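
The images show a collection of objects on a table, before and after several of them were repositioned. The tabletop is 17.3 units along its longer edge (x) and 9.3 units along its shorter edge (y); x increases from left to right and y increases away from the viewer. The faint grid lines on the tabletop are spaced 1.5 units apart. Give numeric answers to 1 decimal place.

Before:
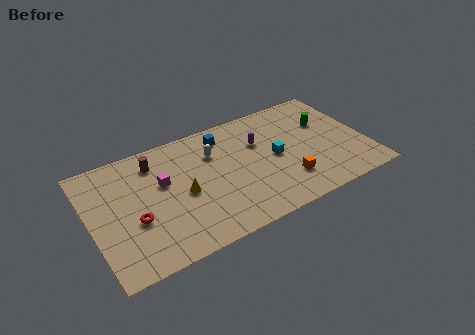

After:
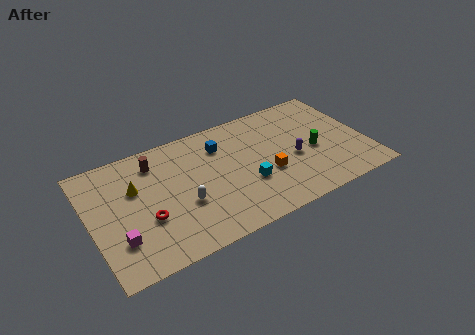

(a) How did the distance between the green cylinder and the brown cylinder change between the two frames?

-0.6

They were about 10.9 units apart before and 10.3 after — 0.6 units closer together.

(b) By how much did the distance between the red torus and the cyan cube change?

-2.8

Before: roughly 9.1 units apart; after: 6.3. That's 2.8 units closer together.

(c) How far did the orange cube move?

1.6

The orange cube was near (12.0, 2.4) before and (10.9, 3.5) after, so it travelled √(1.1² + 1.1²) ≈ 1.6 units.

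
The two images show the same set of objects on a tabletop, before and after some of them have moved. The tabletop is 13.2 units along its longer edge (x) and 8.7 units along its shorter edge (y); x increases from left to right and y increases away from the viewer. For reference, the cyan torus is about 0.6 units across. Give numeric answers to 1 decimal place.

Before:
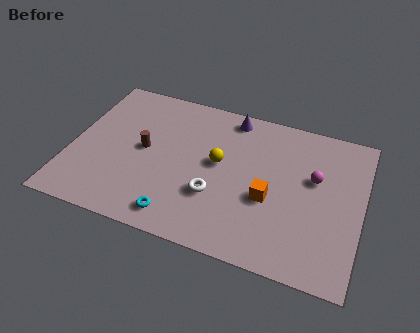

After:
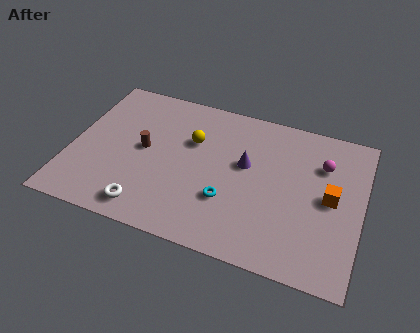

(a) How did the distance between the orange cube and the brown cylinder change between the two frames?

+2.6

The distance was about 5.9 in the first image and 8.5 in the second, so they moved 2.6 units further apart.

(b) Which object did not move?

the brown cylinder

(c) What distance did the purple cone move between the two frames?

2.8

The purple cone was near (7.0, 7.7) before and (7.9, 5.1) after, so it travelled √(0.9² + 2.6²) ≈ 2.8 units.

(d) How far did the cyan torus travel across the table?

2.6

The cyan torus was near (5.2, 1.2) before and (7.3, 2.8) after, so it travelled √(2.1² + 1.6²) ≈ 2.6 units.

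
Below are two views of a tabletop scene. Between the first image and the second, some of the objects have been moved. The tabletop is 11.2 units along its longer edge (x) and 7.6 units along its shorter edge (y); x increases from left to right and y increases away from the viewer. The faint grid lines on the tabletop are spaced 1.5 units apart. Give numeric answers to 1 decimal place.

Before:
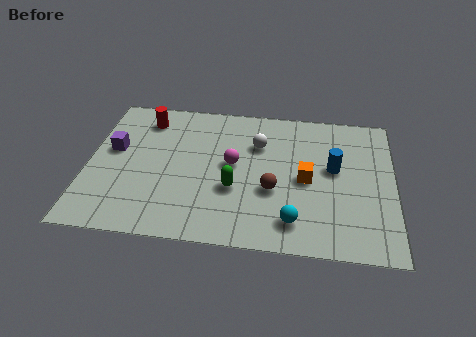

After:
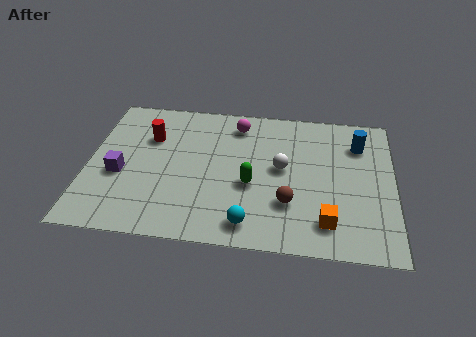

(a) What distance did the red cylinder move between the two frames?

1.0

From (2.0, 6.2) to (2.2, 5.2), the red cylinder covered √(0.2² + 1.0²) ≈ 1.0 units.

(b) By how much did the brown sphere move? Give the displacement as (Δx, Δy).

(0.6, -0.6)

The brown sphere was at about (6.8, 2.9) and moved to about (7.4, 2.3).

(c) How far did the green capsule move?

0.7

From (5.4, 2.8) to (6.0, 3.1), the green capsule covered √(0.6² + 0.3²) ≈ 0.7 units.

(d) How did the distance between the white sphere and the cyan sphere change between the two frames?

-0.9

Before: roughly 4.1 units apart; after: 3.2. That's 0.9 units closer together.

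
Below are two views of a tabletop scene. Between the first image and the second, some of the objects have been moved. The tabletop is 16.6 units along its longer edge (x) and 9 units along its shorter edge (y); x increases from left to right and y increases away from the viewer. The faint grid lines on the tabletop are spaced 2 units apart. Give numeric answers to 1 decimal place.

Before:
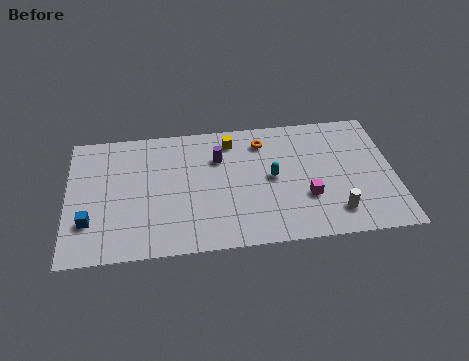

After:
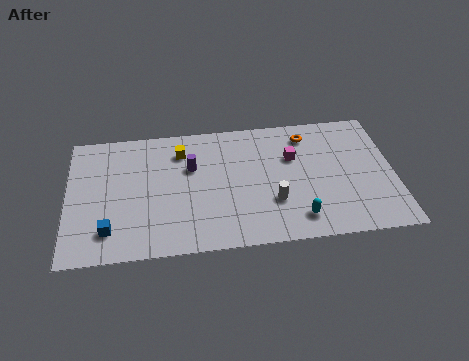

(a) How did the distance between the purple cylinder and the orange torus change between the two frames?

+3.7

Before: roughly 2.5 units apart; after: 6.2. That's 3.7 units further apart.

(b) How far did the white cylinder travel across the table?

3.3

From (13.5, 1.8) to (10.4, 2.9), the white cylinder covered √(3.1² + 1.1²) ≈ 3.3 units.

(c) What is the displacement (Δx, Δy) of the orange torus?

(2.3, 0.2)

The orange torus was at about (10.0, 7.2) and moved to about (12.3, 7.4).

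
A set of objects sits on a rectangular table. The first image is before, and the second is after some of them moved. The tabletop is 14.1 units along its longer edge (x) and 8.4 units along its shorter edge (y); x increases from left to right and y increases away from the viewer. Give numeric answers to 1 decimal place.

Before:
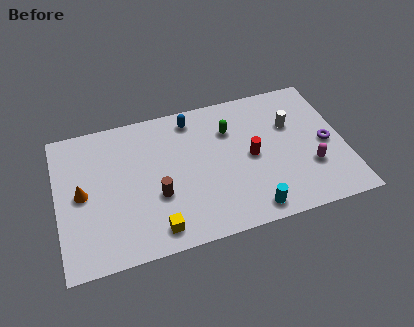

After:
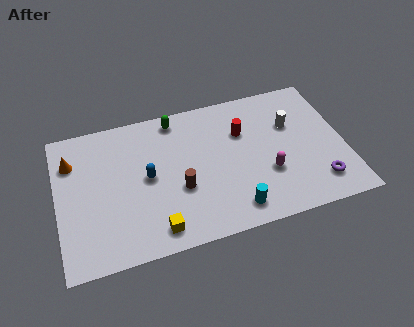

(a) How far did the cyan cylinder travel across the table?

0.9

The cyan cylinder moved from about (9.2, 1.0) to (8.4, 1.3), a distance of √(0.8² + 0.3²) ≈ 0.9.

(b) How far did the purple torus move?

2.3

From (13.2, 3.9) to (12.6, 1.7), the purple torus covered √(0.6² + 2.2²) ≈ 2.3 units.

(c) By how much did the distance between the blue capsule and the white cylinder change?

+2.2

They were about 5.1 units apart before and 7.3 after — 2.2 units further apart.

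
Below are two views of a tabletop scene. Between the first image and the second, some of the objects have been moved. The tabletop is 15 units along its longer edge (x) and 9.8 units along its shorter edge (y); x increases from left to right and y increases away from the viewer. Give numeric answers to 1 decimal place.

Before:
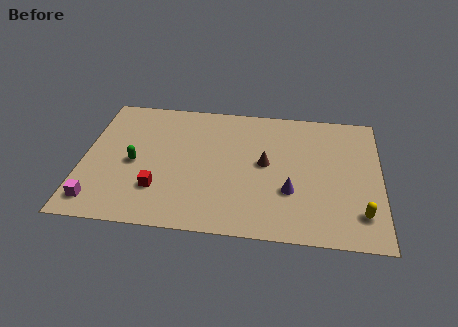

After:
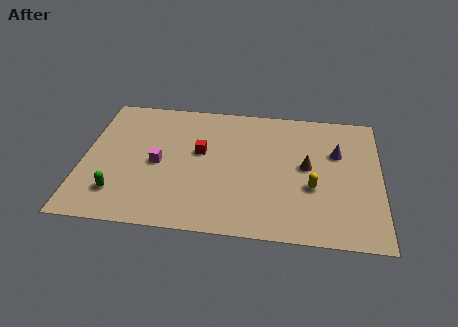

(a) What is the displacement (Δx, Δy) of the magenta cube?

(2.9, 3.1)

The magenta cube started near (0.9, 1.5) and ended near (3.8, 4.6).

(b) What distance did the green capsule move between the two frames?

2.4

The green capsule moved from about (2.6, 4.5) to (1.9, 2.2), a distance of √(0.7² + 2.3²) ≈ 2.4.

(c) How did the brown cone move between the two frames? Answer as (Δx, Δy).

(2.1, 0.0)

The brown cone started near (9.2, 5.2) and ended near (11.3, 5.2).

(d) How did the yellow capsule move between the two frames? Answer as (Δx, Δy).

(-2.4, 1.6)

From the two frames, the yellow capsule sits at roughly (14.0, 2.1) before and (11.6, 3.7) after.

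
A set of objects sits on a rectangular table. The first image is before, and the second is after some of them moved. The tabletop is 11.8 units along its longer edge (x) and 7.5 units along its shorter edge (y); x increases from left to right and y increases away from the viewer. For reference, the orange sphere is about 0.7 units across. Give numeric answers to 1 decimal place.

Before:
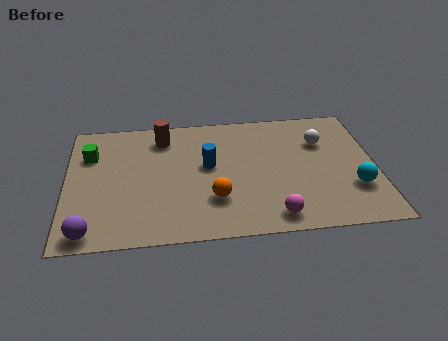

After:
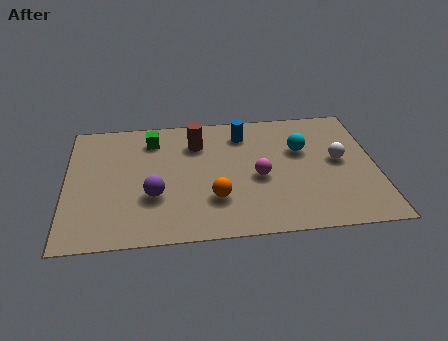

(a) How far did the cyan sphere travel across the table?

3.1

The cyan sphere was near (10.9, 2.3) before and (9.0, 4.8) after, so it travelled √(1.9² + 2.5²) ≈ 3.1 units.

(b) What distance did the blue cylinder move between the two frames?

2.3

From (5.4, 4.2) to (6.8, 6.0), the blue cylinder covered √(1.4² + 1.8²) ≈ 2.3 units.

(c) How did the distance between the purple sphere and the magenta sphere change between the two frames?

-2.8

The distance was about 6.9 in the first image and 4.1 in the second, so they moved 2.8 units closer together.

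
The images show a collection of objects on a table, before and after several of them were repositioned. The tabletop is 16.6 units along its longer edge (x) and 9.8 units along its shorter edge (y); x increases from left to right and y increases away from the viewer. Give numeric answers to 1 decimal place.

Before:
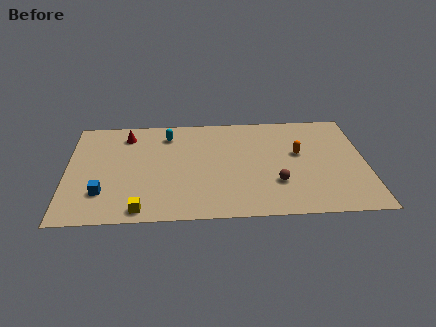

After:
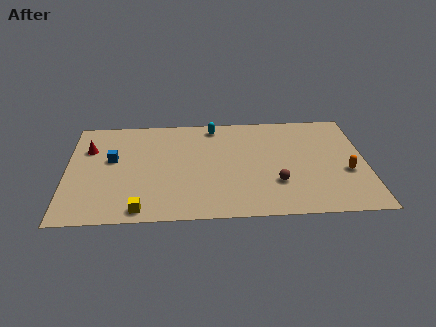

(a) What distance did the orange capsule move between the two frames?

3.2

The orange capsule moved from about (12.9, 5.7) to (15.5, 3.8), a distance of √(2.6² + 1.9²) ≈ 3.2.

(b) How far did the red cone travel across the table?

2.4

The red cone was near (3.3, 8.0) before and (1.2, 6.8) after, so it travelled √(2.1² + 1.2²) ≈ 2.4 units.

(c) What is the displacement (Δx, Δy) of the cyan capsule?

(2.6, 0.7)

From the two frames, the cyan capsule sits at roughly (5.6, 7.9) before and (8.2, 8.6) after.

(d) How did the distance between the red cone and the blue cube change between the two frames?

-3.9

Before: roughly 5.6 units apart; after: 1.7. That's 3.9 units closer together.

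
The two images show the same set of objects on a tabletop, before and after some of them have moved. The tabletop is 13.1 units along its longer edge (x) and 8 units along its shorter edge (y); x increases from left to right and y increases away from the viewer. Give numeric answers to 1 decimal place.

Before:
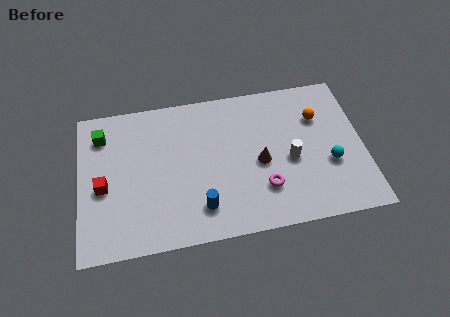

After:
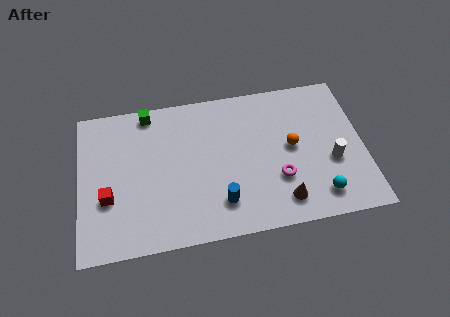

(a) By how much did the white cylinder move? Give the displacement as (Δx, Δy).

(1.9, -0.4)

The white cylinder was at about (9.7, 3.5) and moved to about (11.6, 3.1).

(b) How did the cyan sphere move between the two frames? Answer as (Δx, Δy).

(-0.6, -1.6)

The cyan sphere started near (11.5, 3.0) and ended near (10.9, 1.4).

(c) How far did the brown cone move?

2.4

From (8.3, 3.6) to (9.2, 1.4), the brown cone covered √(0.9² + 2.2²) ≈ 2.4 units.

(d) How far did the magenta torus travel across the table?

0.8

From (8.4, 2.2) to (9.1, 2.6), the magenta torus covered √(0.7² + 0.4²) ≈ 0.8 units.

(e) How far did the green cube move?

2.4

The green cube moved from about (1.1, 6.3) to (3.3, 7.2), a distance of √(2.2² + 0.9²) ≈ 2.4.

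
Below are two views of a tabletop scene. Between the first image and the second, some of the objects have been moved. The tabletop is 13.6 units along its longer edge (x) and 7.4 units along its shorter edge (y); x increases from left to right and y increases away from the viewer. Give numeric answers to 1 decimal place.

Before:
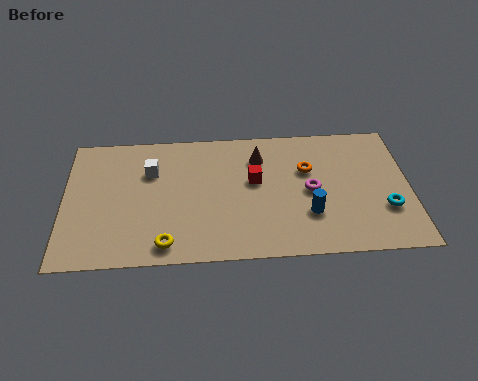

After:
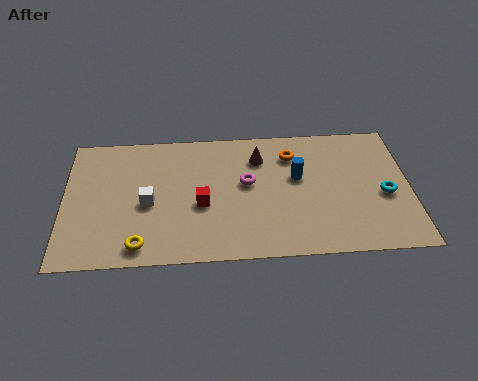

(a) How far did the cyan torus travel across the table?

0.8

From (12.6, 2.4) to (12.6, 3.2), the cyan torus covered √(0.0² + 0.8²) ≈ 0.8 units.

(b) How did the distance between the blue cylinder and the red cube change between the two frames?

+1.1

Before: roughly 2.9 units apart; after: 4.0. That's 1.1 units further apart.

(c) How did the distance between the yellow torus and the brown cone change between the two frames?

+0.7

Before: roughly 5.9 units apart; after: 6.6. That's 0.7 units further apart.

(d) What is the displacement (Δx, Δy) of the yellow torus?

(-1.0, 0.0)

From the two frames, the yellow torus sits at roughly (4.0, 1.0) before and (3.0, 1.0) after.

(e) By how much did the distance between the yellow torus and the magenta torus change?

-1.0

The distance was about 6.3 in the first image and 5.3 in the second, so they moved 1.0 units closer together.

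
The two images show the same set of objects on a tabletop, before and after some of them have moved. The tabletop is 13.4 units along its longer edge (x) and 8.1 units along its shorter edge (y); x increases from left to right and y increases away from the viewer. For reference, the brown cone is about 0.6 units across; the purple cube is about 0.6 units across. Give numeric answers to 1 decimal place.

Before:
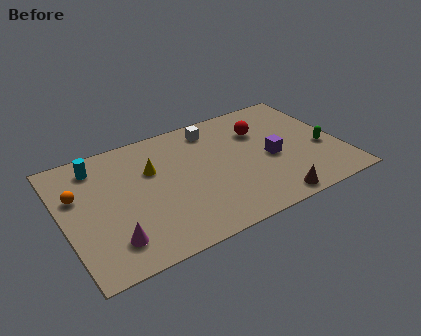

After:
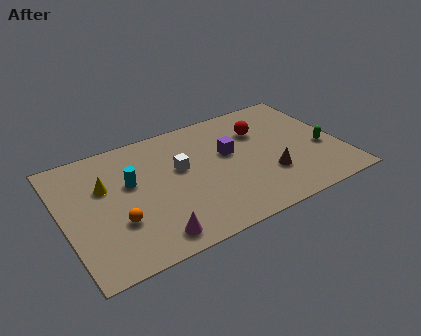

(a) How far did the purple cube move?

2.2

The purple cube was near (10.0, 3.6) before and (8.1, 4.8) after, so it travelled √(1.9² + 1.2²) ≈ 2.2 units.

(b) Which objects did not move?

the red sphere and the green capsule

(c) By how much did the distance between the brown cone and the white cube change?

-1.7

Before: roughly 6.3 units apart; after: 4.6. That's 1.7 units closer together.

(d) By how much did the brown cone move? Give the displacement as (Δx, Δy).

(0.2, 1.7)

From the two frames, the brown cone sits at roughly (9.5, 0.8) before and (9.7, 2.5) after.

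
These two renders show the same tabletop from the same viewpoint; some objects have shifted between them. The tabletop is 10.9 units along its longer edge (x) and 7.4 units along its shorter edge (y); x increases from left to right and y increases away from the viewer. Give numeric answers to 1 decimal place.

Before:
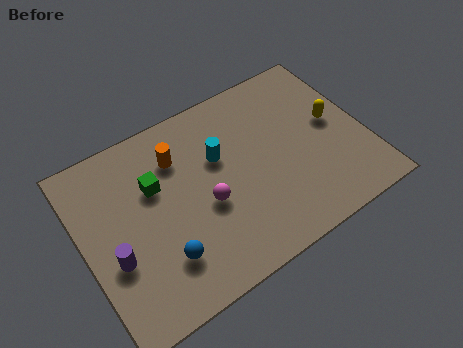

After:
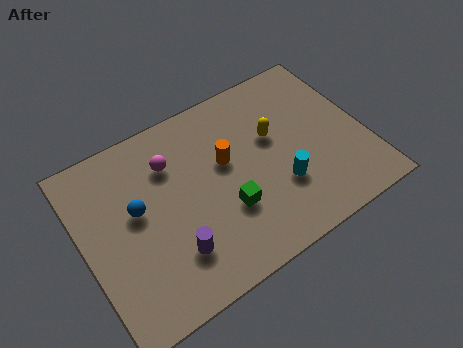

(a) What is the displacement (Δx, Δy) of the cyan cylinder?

(2.0, -2.3)

The cyan cylinder started near (5.4, 4.7) and ended near (7.4, 2.4).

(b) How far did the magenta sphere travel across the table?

2.5

From (4.6, 3.1) to (3.6, 5.4), the magenta sphere covered √(1.0² + 2.3²) ≈ 2.5 units.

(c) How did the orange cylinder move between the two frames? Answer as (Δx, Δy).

(1.7, -1.1)

The orange cylinder was at about (3.9, 5.5) and moved to about (5.6, 4.4).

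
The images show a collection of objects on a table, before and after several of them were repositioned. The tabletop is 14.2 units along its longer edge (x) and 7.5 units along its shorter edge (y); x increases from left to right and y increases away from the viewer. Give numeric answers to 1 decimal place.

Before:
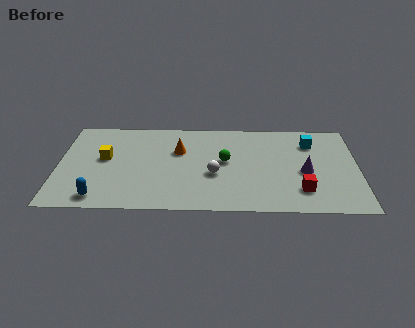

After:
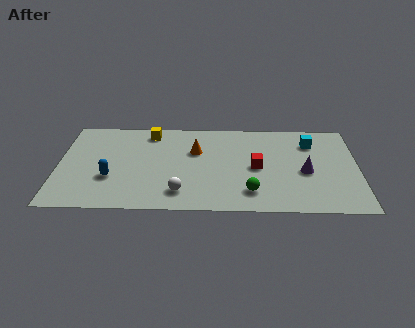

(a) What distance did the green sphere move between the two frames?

2.8

From (7.9, 4.1) to (9.1, 1.6), the green sphere covered √(1.2² + 2.5²) ≈ 2.8 units.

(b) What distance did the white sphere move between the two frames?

2.2

The white sphere moved from about (7.4, 3.0) to (5.8, 1.5), a distance of √(1.6² + 1.5²) ≈ 2.2.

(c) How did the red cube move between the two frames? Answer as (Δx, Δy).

(-2.1, 1.8)

The red cube was at about (11.5, 1.8) and moved to about (9.4, 3.6).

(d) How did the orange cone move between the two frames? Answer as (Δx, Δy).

(0.8, 0.0)

The orange cone started near (5.7, 4.9) and ended near (6.5, 4.9).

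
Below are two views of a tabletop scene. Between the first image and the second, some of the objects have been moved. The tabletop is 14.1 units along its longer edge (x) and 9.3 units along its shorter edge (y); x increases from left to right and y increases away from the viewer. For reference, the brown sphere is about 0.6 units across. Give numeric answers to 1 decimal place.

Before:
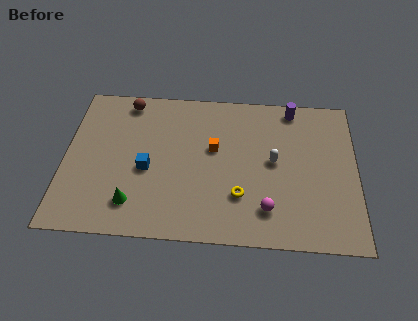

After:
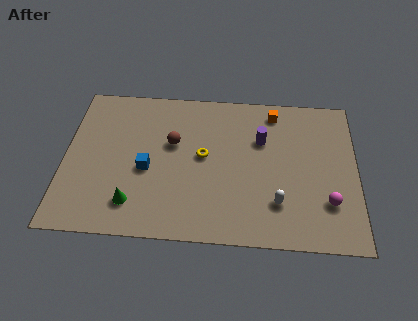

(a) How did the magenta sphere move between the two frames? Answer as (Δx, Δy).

(2.9, 0.6)

From the two frames, the magenta sphere sits at roughly (9.8, 2.0) before and (12.7, 2.6) after.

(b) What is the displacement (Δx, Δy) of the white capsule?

(0.2, -2.5)

From the two frames, the white capsule sits at roughly (10.1, 4.9) before and (10.3, 2.4) after.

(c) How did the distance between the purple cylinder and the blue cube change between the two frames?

-2.3

They were about 8.2 units apart before and 5.9 after — 2.3 units closer together.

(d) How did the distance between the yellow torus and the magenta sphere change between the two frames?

+5.0

They were about 1.5 units apart before and 6.5 after — 5.0 units further apart.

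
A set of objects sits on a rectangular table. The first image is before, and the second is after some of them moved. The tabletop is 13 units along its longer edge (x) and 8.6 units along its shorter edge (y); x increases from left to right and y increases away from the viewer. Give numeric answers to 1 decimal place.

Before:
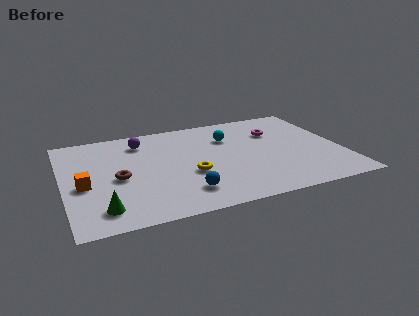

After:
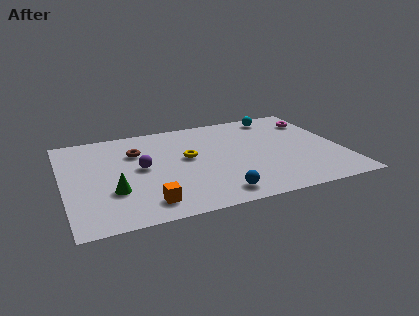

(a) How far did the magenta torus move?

2.1

From (10.1, 6.0) to (12.1, 6.6), the magenta torus covered √(2.0² + 0.6²) ≈ 2.1 units.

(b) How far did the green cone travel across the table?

1.4

The green cone moved from about (1.6, 1.5) to (2.2, 2.8), a distance of √(0.6² + 1.3²) ≈ 1.4.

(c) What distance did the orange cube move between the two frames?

3.5

The orange cube was near (0.9, 3.7) before and (3.6, 1.4) after, so it travelled √(2.7² + 2.3²) ≈ 3.5 units.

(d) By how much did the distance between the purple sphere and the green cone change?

-3.6

Before: roughly 5.8 units apart; after: 2.2. That's 3.6 units closer together.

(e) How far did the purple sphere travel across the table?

2.4

The purple sphere moved from about (3.8, 6.9) to (3.6, 4.5), a distance of √(0.2² + 2.4²) ≈ 2.4.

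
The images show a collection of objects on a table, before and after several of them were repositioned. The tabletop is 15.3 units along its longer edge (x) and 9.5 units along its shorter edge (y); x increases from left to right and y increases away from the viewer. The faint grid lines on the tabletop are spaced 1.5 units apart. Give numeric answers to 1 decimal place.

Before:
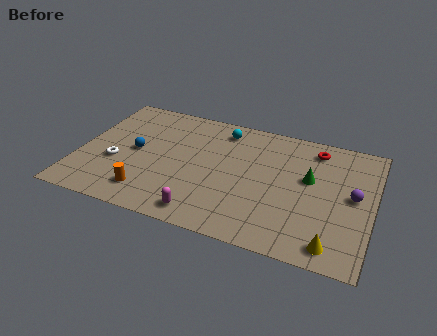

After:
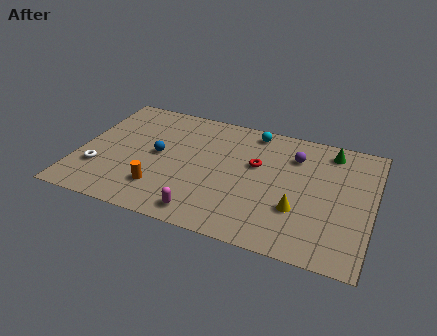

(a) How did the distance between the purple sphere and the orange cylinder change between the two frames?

-2.7

They were about 10.9 units apart before and 8.2 after — 2.7 units closer together.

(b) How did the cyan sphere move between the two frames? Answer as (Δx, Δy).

(1.6, 0.4)

The cyan sphere was at about (7.2, 8.0) and moved to about (8.8, 8.4).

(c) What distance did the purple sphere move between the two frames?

3.8

From (14.3, 5.0) to (11.1, 7.1), the purple sphere covered √(3.2² + 2.1²) ≈ 3.8 units.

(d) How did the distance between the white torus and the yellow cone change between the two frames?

-1.3

Before: roughly 11.7 units apart; after: 10.4. That's 1.3 units closer together.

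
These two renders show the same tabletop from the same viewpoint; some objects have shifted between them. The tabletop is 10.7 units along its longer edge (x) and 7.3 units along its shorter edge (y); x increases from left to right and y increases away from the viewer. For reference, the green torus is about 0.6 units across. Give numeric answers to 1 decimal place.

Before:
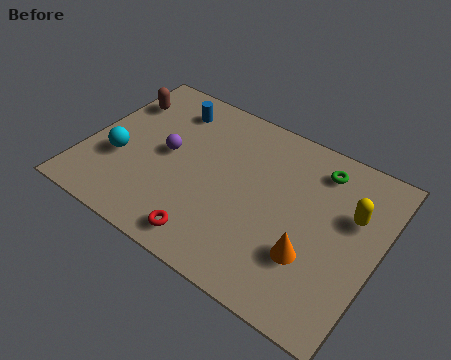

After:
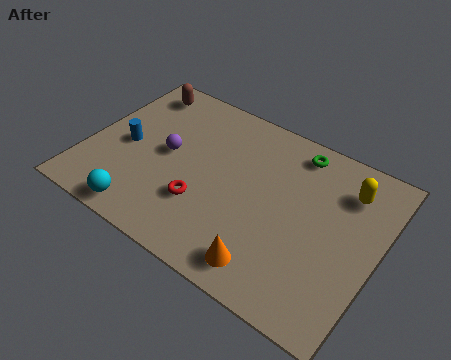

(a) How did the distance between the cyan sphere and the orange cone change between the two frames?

-2.6

Before: roughly 7.2 units apart; after: 4.6. That's 2.6 units closer together.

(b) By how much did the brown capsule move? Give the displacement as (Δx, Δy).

(0.5, 0.8)

The brown capsule started near (0.8, 5.4) and ended near (1.3, 6.2).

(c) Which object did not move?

the purple sphere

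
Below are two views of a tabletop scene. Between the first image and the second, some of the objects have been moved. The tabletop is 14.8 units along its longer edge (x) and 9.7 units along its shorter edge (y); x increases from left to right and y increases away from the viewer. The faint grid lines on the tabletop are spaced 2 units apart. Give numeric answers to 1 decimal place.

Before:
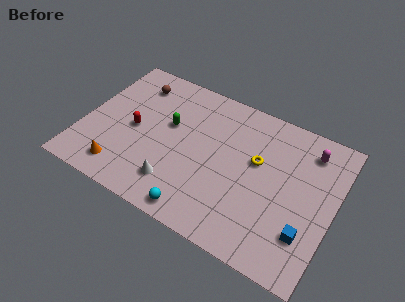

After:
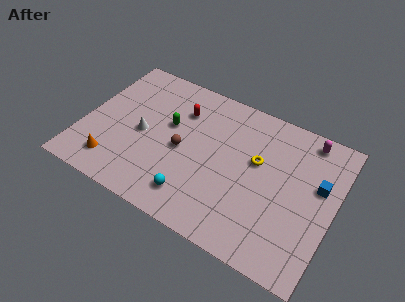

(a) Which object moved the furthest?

the brown sphere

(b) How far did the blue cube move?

3.3

The blue cube was near (13.5, 2.6) before and (13.8, 5.9) after, so it travelled √(0.3² + 3.3²) ≈ 3.3 units.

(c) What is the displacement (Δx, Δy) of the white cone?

(-2.4, 2.4)

The white cone was at about (5.9, 2.1) and moved to about (3.5, 4.5).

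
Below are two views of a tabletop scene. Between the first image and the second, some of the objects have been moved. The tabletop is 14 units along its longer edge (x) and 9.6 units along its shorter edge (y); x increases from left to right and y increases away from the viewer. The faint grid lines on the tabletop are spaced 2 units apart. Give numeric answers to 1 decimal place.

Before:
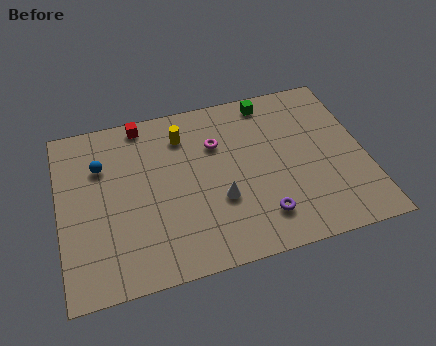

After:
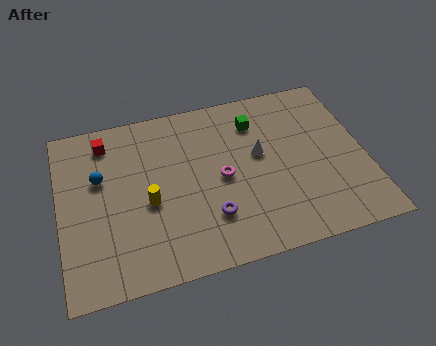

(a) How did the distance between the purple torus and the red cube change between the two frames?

-1.4

They were about 8.4 units apart before and 7.0 after — 1.4 units closer together.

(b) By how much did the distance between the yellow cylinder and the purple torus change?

-3.3

They were about 6.4 units apart before and 3.1 after — 3.3 units closer together.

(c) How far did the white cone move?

2.9

From (7.2, 3.4) to (9.2, 5.5), the white cone covered √(2.0² + 2.1²) ≈ 2.9 units.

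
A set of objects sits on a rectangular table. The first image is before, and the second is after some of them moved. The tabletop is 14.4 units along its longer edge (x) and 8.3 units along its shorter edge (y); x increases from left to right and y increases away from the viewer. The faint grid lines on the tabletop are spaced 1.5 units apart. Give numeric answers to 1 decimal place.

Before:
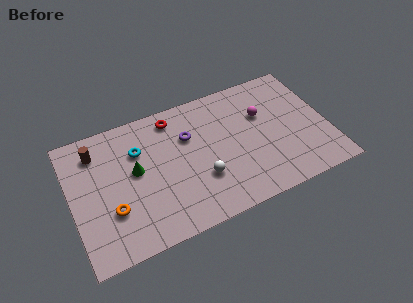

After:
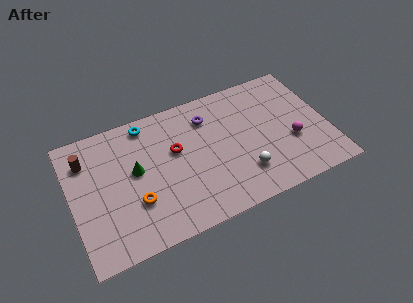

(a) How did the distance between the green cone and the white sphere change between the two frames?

+2.3

Before: roughly 4.0 units apart; after: 6.3. That's 2.3 units further apart.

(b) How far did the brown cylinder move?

0.7

From (1.6, 6.6) to (1.0, 6.3), the brown cylinder covered √(0.6² + 0.3²) ≈ 0.7 units.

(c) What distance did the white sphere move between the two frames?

2.4

From (7.1, 2.7) to (9.4, 2.1), the white sphere covered √(2.3² + 0.6²) ≈ 2.4 units.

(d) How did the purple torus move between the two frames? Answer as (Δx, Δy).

(1.2, 0.8)

The purple torus started near (6.7, 5.6) and ended near (7.9, 6.4).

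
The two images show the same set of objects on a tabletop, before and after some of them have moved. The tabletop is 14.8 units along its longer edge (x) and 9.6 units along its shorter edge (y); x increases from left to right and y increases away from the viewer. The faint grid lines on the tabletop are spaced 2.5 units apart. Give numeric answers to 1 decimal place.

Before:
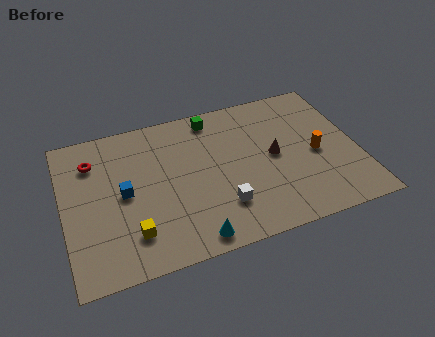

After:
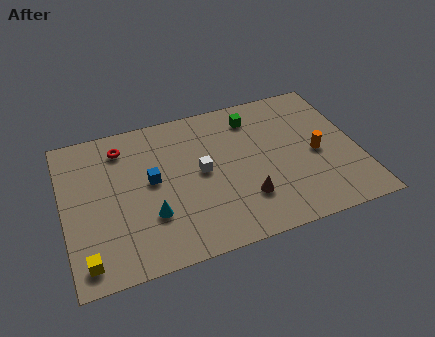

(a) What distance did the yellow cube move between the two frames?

2.5

The yellow cube was near (3.2, 2.2) before and (0.9, 1.3) after, so it travelled √(2.3² + 0.9²) ≈ 2.5 units.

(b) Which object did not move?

the orange cylinder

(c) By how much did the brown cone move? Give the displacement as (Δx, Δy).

(-1.7, -2.3)

From the two frames, the brown cone sits at roughly (10.6, 4.9) before and (8.9, 2.6) after.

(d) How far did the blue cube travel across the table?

1.5

The blue cube was near (3.0, 4.8) before and (4.4, 5.2) after, so it travelled √(1.4² + 0.4²) ≈ 1.5 units.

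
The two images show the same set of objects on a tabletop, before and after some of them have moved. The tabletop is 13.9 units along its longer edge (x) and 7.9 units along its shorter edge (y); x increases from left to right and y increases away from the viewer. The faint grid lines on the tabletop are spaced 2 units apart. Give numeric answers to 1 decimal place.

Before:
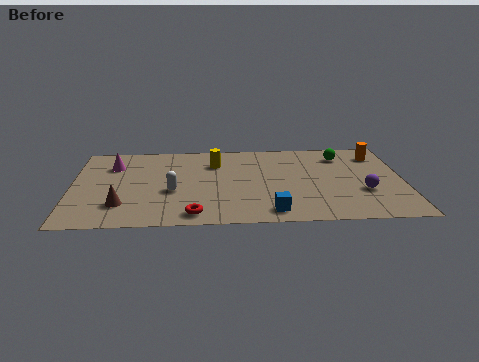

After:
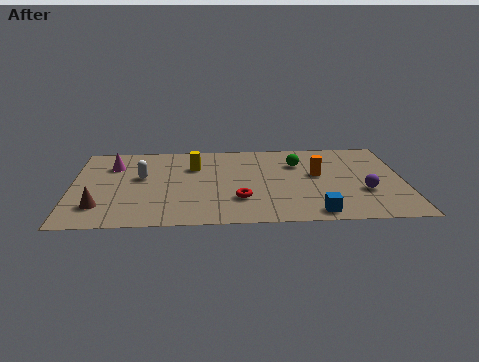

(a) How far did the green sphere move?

2.0

The green sphere moved from about (11.4, 6.3) to (9.5, 5.6), a distance of √(1.9² + 0.7²) ≈ 2.0.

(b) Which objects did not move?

the magenta cone and the purple sphere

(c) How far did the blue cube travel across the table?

1.8

The blue cube moved from about (8.3, 1.1) to (10.1, 0.9), a distance of √(1.8² + 0.2²) ≈ 1.8.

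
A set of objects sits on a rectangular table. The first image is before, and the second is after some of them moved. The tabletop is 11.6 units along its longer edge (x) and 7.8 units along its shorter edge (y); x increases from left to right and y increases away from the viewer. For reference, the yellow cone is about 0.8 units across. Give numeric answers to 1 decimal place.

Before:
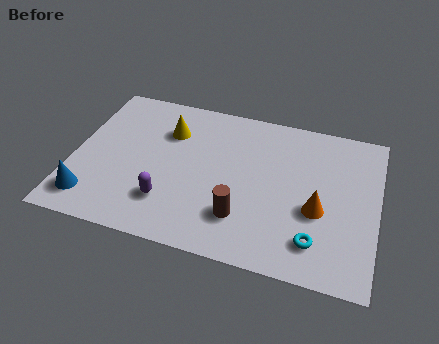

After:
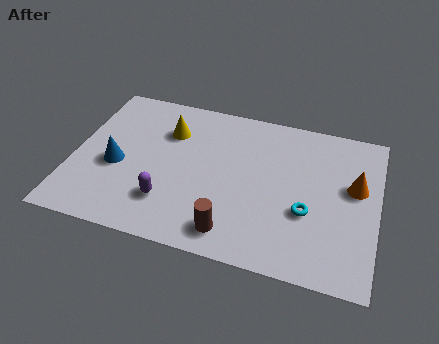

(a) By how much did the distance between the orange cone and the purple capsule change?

+1.7

The distance was about 5.7 in the first image and 7.4 in the second, so they moved 1.7 units further apart.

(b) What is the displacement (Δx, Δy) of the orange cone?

(1.3, 1.5)

The orange cone started near (9.4, 3.1) and ended near (10.7, 4.6).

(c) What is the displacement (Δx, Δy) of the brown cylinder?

(-0.3, -0.8)

The brown cylinder was at about (6.6, 2.0) and moved to about (6.3, 1.2).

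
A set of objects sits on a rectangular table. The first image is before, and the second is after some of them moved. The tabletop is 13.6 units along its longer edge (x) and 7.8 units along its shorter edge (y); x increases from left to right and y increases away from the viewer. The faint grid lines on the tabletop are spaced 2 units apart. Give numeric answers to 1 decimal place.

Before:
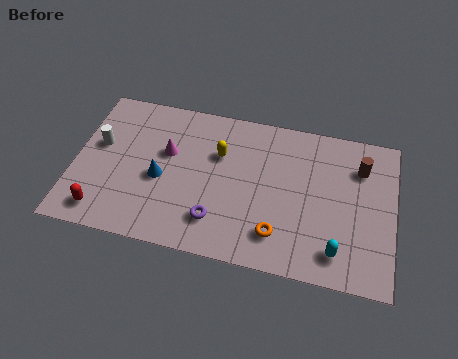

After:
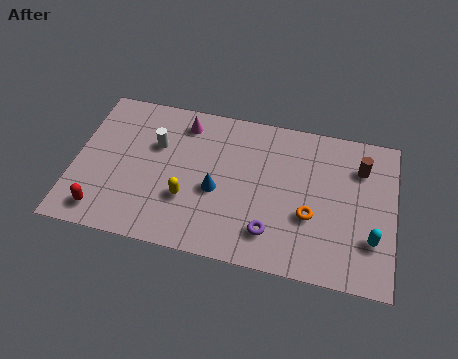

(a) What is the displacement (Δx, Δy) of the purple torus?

(2.3, -0.1)

From the two frames, the purple torus sits at roughly (6.2, 1.8) before and (8.5, 1.7) after.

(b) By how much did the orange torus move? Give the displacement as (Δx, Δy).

(1.3, 1.2)

From the two frames, the orange torus sits at roughly (8.8, 1.7) before and (10.1, 2.9) after.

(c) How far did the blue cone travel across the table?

2.4

From (3.7, 3.4) to (6.1, 3.3), the blue cone covered √(2.4² + 0.1²) ≈ 2.4 units.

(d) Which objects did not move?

the brown cylinder and the red capsule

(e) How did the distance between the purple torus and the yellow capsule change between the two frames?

+0.3

They were about 3.4 units apart before and 3.7 after — 0.3 units further apart.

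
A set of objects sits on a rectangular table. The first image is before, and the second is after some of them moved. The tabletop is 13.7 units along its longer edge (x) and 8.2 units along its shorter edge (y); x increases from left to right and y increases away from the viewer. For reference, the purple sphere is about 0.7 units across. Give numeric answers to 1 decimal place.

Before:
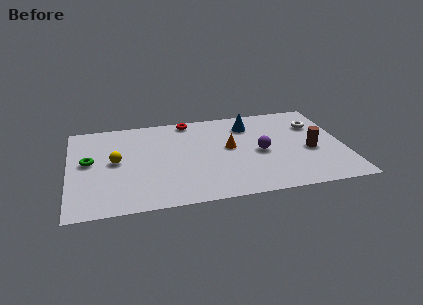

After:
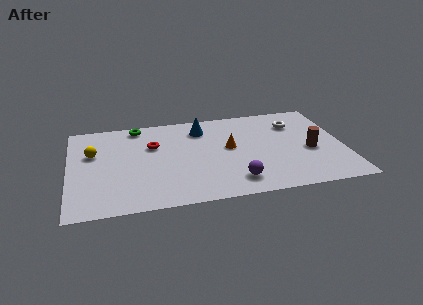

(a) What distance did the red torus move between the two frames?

2.8

From (6.1, 7.4) to (4.2, 5.4), the red torus covered √(1.9² + 2.0²) ≈ 2.8 units.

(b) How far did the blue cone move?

2.4

The blue cone was near (9.1, 6.4) before and (6.7, 6.5) after, so it travelled √(2.4² + 0.1²) ≈ 2.4 units.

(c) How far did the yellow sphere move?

1.4

From (2.3, 4.3) to (1.2, 5.2), the yellow sphere covered √(1.1² + 0.9²) ≈ 1.4 units.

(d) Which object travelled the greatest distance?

the green torus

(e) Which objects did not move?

the brown cylinder and the orange cone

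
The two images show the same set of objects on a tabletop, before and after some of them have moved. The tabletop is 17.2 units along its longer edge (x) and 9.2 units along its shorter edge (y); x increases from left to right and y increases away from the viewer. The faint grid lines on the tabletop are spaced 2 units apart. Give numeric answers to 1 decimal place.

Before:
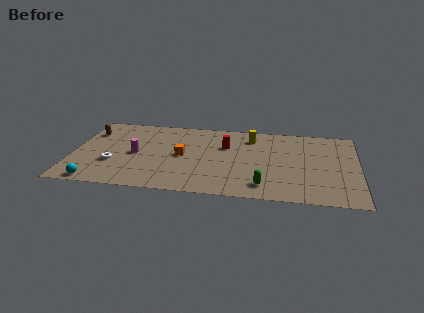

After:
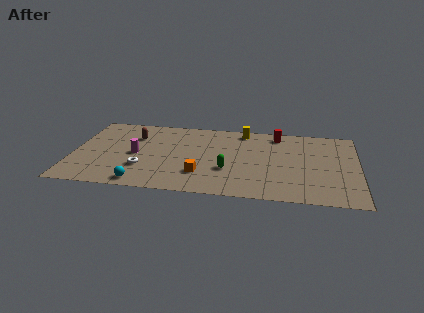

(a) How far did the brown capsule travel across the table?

2.7

From (0.9, 6.8) to (3.6, 6.6), the brown capsule covered √(2.7² + 0.2²) ≈ 2.7 units.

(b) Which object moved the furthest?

the red cylinder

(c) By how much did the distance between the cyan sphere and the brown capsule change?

-0.4

Before: roughly 6.0 units apart; after: 5.6. That's 0.4 units closer together.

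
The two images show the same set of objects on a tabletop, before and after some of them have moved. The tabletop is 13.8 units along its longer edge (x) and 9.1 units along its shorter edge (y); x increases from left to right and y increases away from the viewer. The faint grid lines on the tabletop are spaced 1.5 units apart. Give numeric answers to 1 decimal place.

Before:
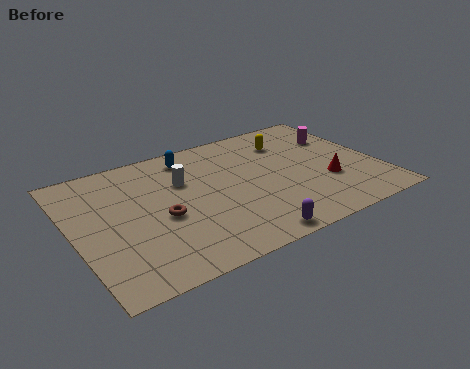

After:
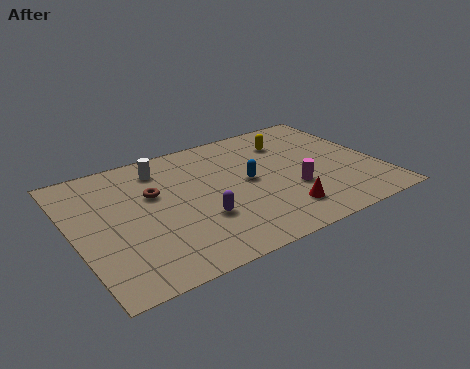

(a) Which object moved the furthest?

the magenta cylinder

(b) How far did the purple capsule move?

2.8

From (7.2, 0.8) to (5.4, 3.0), the purple capsule covered √(1.8² + 2.2²) ≈ 2.8 units.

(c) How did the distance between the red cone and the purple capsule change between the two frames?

-1.0

They were about 4.7 units apart before and 3.7 after — 1.0 units closer together.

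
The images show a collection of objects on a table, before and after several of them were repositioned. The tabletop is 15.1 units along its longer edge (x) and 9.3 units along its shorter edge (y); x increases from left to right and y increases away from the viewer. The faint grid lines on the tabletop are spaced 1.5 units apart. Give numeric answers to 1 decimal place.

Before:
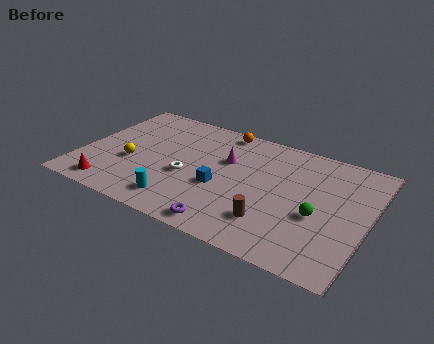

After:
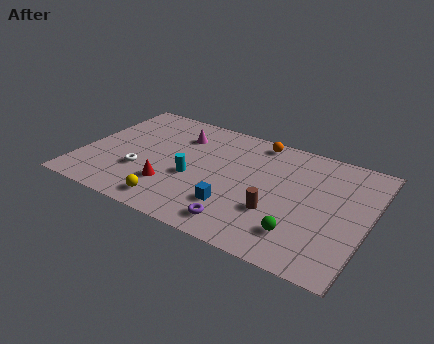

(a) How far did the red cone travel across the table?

3.3

The red cone was near (2.0, 1.2) before and (5.0, 2.6) after, so it travelled √(3.0² + 1.4²) ≈ 3.3 units.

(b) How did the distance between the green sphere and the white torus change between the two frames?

+1.8

Before: roughly 6.9 units apart; after: 8.7. That's 1.8 units further apart.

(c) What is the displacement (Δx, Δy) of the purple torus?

(0.6, 0.4)

From the two frames, the purple torus sits at roughly (8.3, 1.0) before and (8.9, 1.4) after.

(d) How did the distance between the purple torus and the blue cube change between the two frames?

-1.6

The distance was about 2.8 in the first image and 1.2 in the second, so they moved 1.6 units closer together.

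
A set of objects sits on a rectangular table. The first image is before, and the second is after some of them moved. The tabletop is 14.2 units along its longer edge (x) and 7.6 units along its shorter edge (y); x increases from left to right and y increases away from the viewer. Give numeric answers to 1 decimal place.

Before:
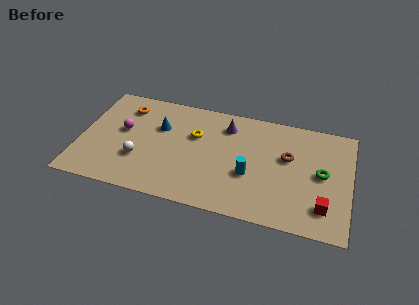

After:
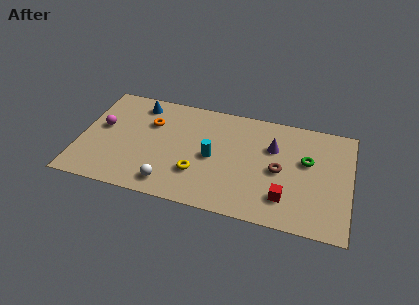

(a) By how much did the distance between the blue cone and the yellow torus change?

+3.4

The distance was about 1.9 in the first image and 5.3 in the second, so they moved 3.4 units further apart.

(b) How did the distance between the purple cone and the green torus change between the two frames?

-3.6

They were about 5.5 units apart before and 1.9 after — 3.6 units closer together.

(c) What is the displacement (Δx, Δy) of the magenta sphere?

(-1.1, 0.0)

The magenta sphere was at about (2.2, 4.3) and moved to about (1.1, 4.3).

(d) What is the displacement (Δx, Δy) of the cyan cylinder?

(-2.0, 0.7)

From the two frames, the cyan cylinder sits at roughly (9.0, 2.9) before and (7.0, 3.6) after.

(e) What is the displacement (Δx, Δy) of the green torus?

(-0.8, 0.7)

The green torus started near (12.7, 3.9) and ended near (11.9, 4.6).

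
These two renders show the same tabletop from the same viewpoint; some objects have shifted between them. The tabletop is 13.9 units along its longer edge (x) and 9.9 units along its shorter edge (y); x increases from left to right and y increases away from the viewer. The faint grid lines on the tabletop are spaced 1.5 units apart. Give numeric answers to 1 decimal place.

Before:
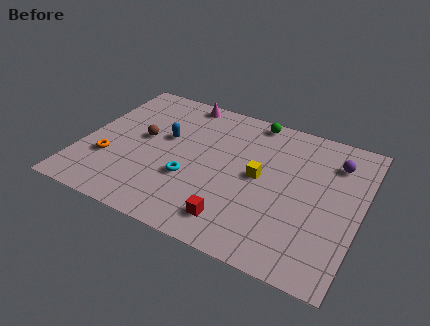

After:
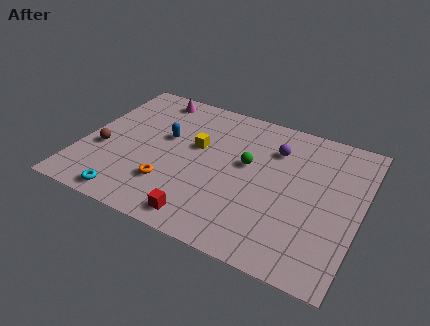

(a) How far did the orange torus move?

3.2

From (1.5, 3.2) to (4.7, 2.7), the orange torus covered √(3.2² + 0.5²) ≈ 3.2 units.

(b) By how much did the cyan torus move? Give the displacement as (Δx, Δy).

(-2.7, -2.5)

From the two frames, the cyan torus sits at roughly (5.6, 3.5) before and (2.9, 1.0) after.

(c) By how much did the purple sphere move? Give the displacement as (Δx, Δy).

(-3.0, -0.3)

From the two frames, the purple sphere sits at roughly (12.4, 7.6) before and (9.4, 7.3) after.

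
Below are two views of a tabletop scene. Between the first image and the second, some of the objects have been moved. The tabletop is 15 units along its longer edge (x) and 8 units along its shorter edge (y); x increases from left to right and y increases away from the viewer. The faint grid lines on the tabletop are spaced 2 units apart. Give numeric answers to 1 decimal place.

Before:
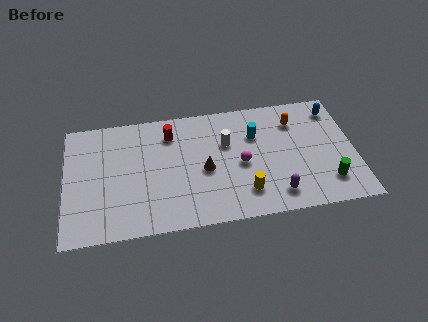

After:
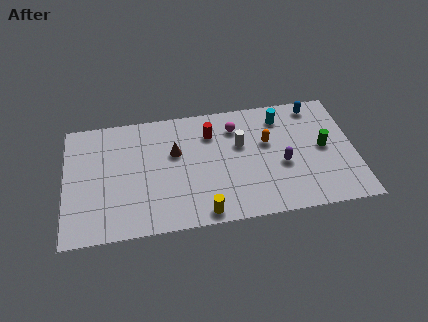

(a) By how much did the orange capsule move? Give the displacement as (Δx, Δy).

(-1.5, -1.2)

From the two frames, the orange capsule sits at roughly (12.0, 6.1) before and (10.5, 4.9) after.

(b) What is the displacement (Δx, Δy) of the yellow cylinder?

(-2.2, -1.0)

From the two frames, the yellow cylinder sits at roughly (9.2, 1.8) before and (7.0, 0.8) after.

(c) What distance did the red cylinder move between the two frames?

2.1

The red cylinder was near (5.5, 6.3) before and (7.6, 6.0) after, so it travelled √(2.1² + 0.3²) ≈ 2.1 units.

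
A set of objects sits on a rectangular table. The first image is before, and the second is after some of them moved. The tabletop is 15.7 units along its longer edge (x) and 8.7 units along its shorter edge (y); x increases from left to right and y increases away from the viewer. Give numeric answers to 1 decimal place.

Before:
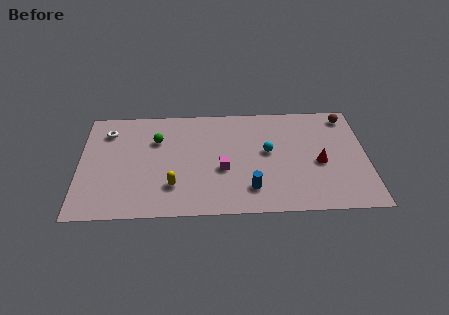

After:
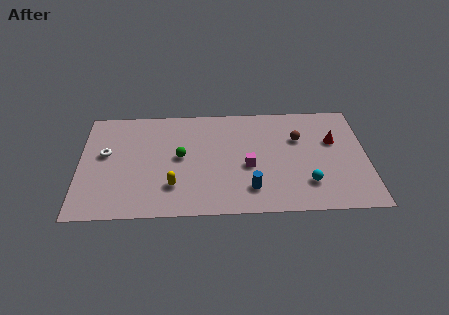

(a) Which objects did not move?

the yellow capsule and the blue cylinder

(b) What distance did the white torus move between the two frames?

1.8

The white torus was near (1.5, 6.8) before and (1.4, 5.0) after, so it travelled √(0.1² + 1.8²) ≈ 1.8 units.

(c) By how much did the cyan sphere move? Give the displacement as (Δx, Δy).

(2.1, -2.6)

From the two frames, the cyan sphere sits at roughly (10.3, 4.8) before and (12.4, 2.2) after.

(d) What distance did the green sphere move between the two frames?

1.9

The green sphere moved from about (4.2, 6.0) to (5.5, 4.6), a distance of √(1.3² + 1.4²) ≈ 1.9.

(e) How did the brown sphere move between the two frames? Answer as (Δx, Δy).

(-2.7, -1.7)

The brown sphere started near (14.7, 7.5) and ended near (12.0, 5.8).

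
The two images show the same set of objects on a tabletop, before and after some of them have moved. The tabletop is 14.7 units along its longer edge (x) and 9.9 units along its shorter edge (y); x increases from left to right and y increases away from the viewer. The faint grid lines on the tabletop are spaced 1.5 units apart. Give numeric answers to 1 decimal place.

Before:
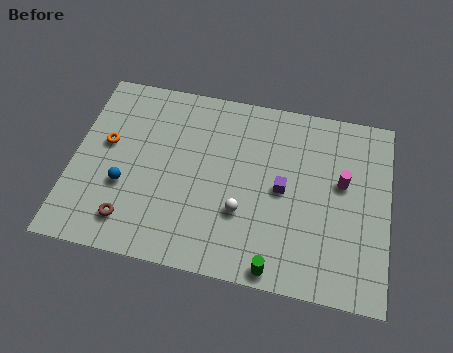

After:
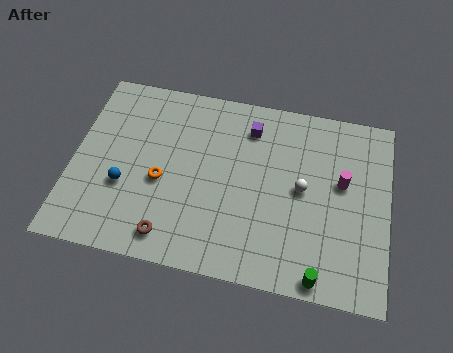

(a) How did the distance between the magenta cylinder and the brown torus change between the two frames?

-1.5

They were about 10.4 units apart before and 8.9 after — 1.5 units closer together.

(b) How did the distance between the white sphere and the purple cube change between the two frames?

+1.4

They were about 2.4 units apart before and 3.8 after — 1.4 units further apart.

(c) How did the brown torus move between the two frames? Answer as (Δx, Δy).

(1.9, -0.4)

The brown torus was at about (2.9, 1.8) and moved to about (4.8, 1.4).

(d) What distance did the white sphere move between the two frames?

3.2

The white sphere moved from about (8.0, 3.3) to (10.7, 5.1), a distance of √(2.7² + 1.8²) ≈ 3.2.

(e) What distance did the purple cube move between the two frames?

3.4

The purple cube moved from about (9.8, 4.9) to (8.1, 7.9), a distance of √(1.7² + 3.0²) ≈ 3.4.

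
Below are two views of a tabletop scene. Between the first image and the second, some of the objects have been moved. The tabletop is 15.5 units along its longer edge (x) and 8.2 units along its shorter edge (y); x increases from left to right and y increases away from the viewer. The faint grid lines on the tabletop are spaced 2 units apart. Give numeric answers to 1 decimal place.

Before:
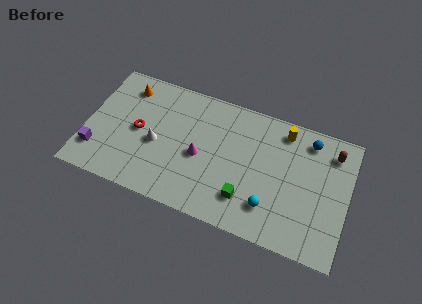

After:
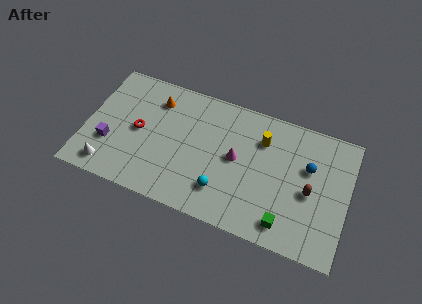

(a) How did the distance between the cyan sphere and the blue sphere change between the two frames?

+0.5

They were about 5.3 units apart before and 5.8 after — 0.5 units further apart.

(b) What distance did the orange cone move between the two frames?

1.8

The orange cone moved from about (2.1, 6.7) to (3.9, 6.4), a distance of √(1.8² + 0.3²) ≈ 1.8.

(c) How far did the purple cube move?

1.0

The purple cube moved from about (0.8, 2.0) to (1.5, 2.7), a distance of √(0.7² + 0.7²) ≈ 1.0.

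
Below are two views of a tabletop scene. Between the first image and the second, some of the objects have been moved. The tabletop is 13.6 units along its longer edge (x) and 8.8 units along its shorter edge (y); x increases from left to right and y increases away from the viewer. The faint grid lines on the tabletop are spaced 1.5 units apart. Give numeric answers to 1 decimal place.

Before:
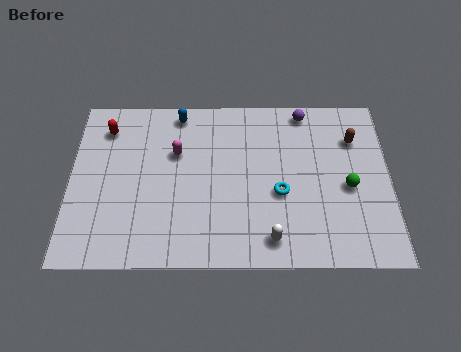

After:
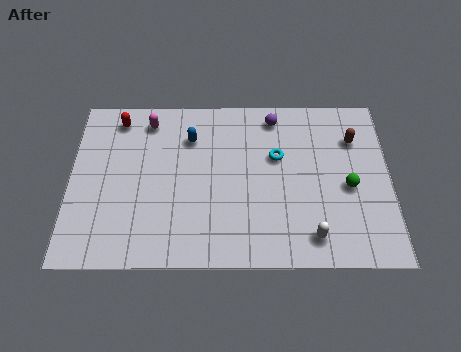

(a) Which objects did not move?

the brown capsule and the green sphere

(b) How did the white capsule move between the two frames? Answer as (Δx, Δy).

(1.7, 0.1)

The white capsule was at about (8.5, 1.3) and moved to about (10.2, 1.4).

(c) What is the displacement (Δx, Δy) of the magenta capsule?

(-1.2, 1.7)

From the two frames, the magenta capsule sits at roughly (4.5, 5.7) before and (3.3, 7.4) after.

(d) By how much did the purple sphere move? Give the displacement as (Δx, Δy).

(-1.3, -0.3)

The purple sphere started near (10.0, 7.9) and ended near (8.7, 7.6).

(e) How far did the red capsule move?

0.7

The red capsule moved from about (1.5, 7.0) to (2.0, 7.5), a distance of √(0.5² + 0.5²) ≈ 0.7.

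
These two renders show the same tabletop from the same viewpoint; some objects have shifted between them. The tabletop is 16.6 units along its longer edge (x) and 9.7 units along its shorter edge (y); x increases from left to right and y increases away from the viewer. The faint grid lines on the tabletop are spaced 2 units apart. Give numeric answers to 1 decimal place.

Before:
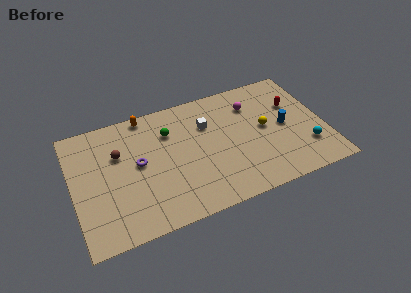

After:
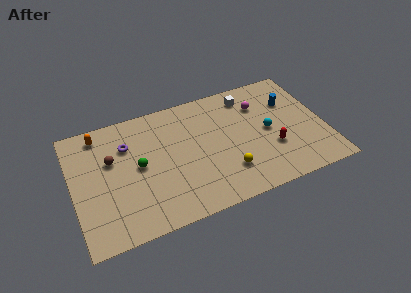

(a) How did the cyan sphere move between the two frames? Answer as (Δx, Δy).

(-2.3, 2.2)

The cyan sphere was at about (15.2, 2.6) and moved to about (12.9, 4.8).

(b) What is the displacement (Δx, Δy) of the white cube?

(2.9, 1.4)

The white cube was at about (9.0, 6.7) and moved to about (11.9, 8.1).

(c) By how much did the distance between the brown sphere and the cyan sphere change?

-2.3

Before: roughly 12.7 units apart; after: 10.4. That's 2.3 units closer together.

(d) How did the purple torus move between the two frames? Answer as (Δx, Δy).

(-0.6, 1.7)

The purple torus was at about (4.3, 5.2) and moved to about (3.7, 6.9).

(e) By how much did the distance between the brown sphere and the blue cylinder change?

+1.0

Before: roughly 11.0 units apart; after: 12.0. That's 1.0 units further apart.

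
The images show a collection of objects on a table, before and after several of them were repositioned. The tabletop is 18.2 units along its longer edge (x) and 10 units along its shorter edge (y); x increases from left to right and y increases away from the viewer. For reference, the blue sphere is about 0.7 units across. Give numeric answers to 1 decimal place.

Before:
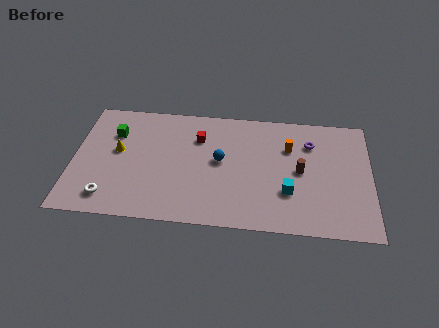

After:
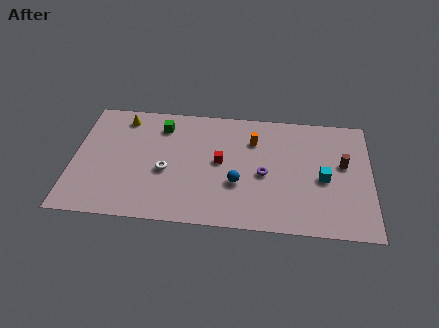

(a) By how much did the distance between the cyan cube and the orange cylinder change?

+1.4

The distance was about 3.7 in the first image and 5.1 in the second, so they moved 1.4 units further apart.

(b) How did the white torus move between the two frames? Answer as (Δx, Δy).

(3.4, 2.5)

The white torus started near (2.3, 1.7) and ended near (5.7, 4.2).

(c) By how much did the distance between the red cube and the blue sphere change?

-0.3

They were about 2.3 units apart before and 2.0 after — 0.3 units closer together.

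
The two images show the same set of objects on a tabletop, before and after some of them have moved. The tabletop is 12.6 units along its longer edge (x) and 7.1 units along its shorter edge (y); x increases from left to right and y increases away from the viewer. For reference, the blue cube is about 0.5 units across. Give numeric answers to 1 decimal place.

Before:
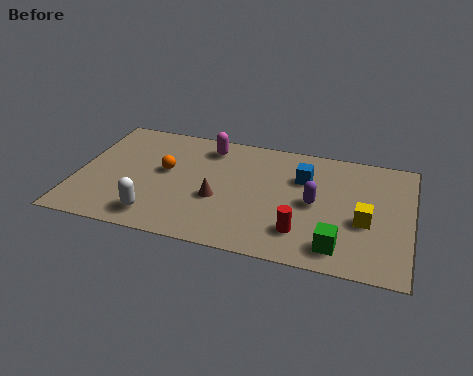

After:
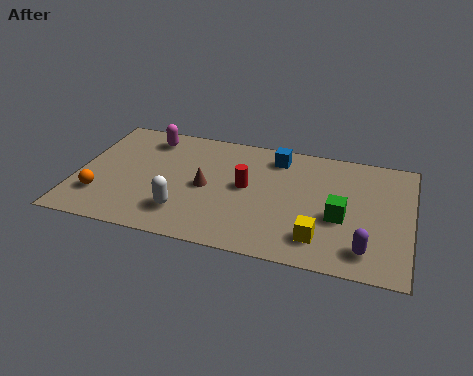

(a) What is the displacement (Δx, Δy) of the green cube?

(0.0, 1.7)

The green cube started near (10.0, 1.2) and ended near (10.0, 2.9).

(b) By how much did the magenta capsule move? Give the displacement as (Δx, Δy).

(-2.3, 0.0)

The magenta capsule was at about (4.8, 5.9) and moved to about (2.5, 5.9).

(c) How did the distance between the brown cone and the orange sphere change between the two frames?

+1.8

The distance was about 2.4 in the first image and 4.2 in the second, so they moved 1.8 units further apart.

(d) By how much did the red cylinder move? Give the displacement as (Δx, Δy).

(-2.2, 2.1)

The red cylinder started near (8.6, 1.7) and ended near (6.4, 3.8).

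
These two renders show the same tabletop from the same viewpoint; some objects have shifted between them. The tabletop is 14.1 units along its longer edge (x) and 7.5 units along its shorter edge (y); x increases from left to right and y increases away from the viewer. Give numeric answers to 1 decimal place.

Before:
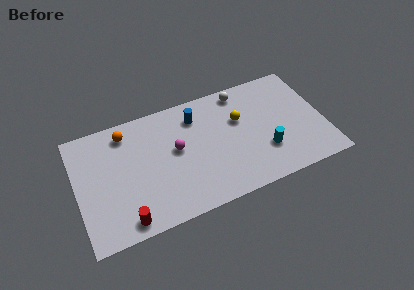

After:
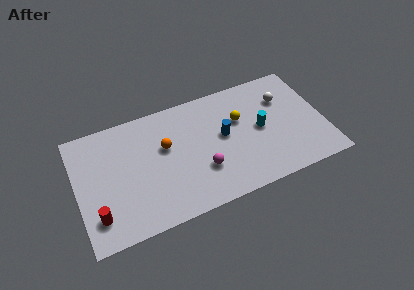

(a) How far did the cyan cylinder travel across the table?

1.5

From (10.6, 2.3) to (10.5, 3.8), the cyan cylinder covered √(0.1² + 1.5²) ≈ 1.5 units.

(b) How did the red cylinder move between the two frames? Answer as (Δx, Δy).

(-1.5, 0.8)

The red cylinder was at about (2.5, 0.9) and moved to about (1.0, 1.7).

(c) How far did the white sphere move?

2.6

The white sphere moved from about (9.7, 6.6) to (12.0, 5.3), a distance of √(2.3² + 1.3²) ≈ 2.6.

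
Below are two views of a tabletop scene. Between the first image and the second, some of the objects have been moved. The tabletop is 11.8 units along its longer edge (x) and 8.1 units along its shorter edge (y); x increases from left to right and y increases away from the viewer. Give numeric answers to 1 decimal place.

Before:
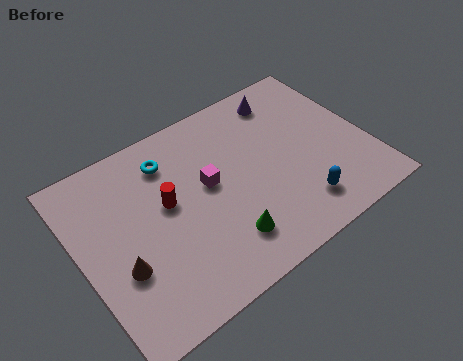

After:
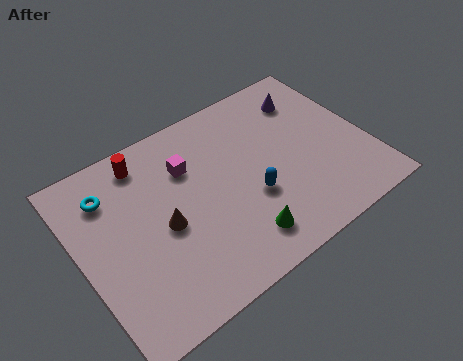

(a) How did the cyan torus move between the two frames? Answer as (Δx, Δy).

(-2.5, -0.2)

The cyan torus was at about (4.0, 6.4) and moved to about (1.5, 6.2).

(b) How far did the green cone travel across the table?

0.7

The green cone moved from about (5.4, 1.8) to (6.0, 1.5), a distance of √(0.6² + 0.3²) ≈ 0.7.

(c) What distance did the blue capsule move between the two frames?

2.2

The blue capsule moved from about (8.5, 1.6) to (6.8, 3.0), a distance of √(1.7² + 1.4²) ≈ 2.2.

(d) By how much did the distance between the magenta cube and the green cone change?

+1.7

They were about 2.7 units apart before and 4.4 after — 1.7 units further apart.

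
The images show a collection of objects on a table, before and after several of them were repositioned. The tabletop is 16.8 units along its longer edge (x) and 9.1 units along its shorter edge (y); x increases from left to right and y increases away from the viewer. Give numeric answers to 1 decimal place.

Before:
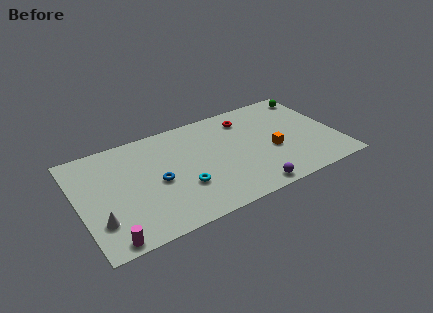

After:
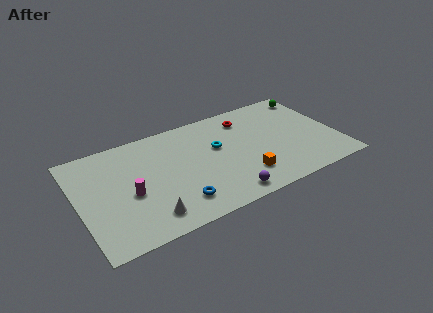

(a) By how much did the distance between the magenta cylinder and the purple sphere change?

-2.7

They were about 9.1 units apart before and 6.4 after — 2.7 units closer together.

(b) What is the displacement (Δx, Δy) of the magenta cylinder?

(1.7, 3.1)

From the two frames, the magenta cylinder sits at roughly (1.5, 0.8) before and (3.2, 3.9) after.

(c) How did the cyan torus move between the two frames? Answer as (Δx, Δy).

(2.6, 2.5)

From the two frames, the cyan torus sits at roughly (6.5, 3.0) before and (9.1, 5.5) after.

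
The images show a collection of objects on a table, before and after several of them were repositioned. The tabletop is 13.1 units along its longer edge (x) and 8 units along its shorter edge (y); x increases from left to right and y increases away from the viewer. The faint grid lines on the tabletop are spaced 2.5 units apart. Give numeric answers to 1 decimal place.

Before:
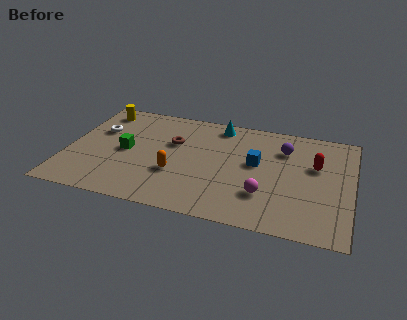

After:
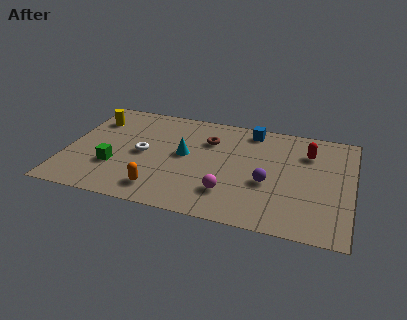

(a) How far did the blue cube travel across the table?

2.5

From (8.7, 4.5) to (8.3, 7.0), the blue cube covered √(0.4² + 2.5²) ≈ 2.5 units.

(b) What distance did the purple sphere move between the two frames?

2.8

From (9.9, 5.9) to (9.3, 3.2), the purple sphere covered √(0.6² + 2.7²) ≈ 2.8 units.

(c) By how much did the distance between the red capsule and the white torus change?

-2.3

Before: roughly 10.1 units apart; after: 7.8. That's 2.3 units closer together.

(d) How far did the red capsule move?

1.0

The red capsule was near (11.4, 5.0) before and (11.0, 5.9) after, so it travelled √(0.4² + 0.9²) ≈ 1.0 units.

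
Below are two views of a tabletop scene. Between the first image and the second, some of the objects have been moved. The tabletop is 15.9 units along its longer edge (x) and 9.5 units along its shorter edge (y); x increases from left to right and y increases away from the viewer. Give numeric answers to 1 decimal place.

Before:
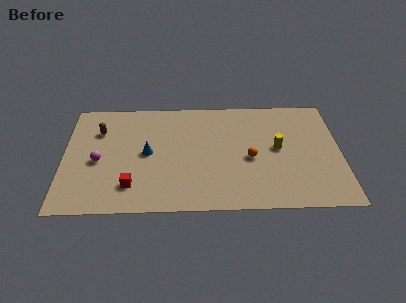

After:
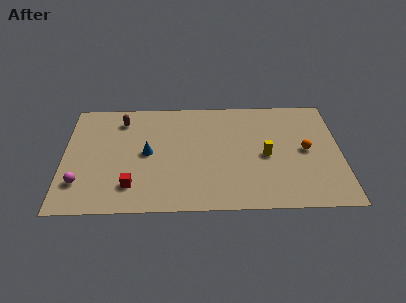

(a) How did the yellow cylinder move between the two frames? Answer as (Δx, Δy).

(-0.7, -0.6)

The yellow cylinder was at about (12.3, 5.0) and moved to about (11.6, 4.4).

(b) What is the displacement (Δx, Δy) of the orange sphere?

(3.2, 0.6)

The orange sphere started near (10.7, 4.2) and ended near (13.9, 4.8).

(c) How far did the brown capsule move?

1.6

From (2.0, 6.8) to (3.3, 7.7), the brown capsule covered √(1.3² + 0.9²) ≈ 1.6 units.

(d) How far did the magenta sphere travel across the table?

2.1

The magenta sphere was near (2.0, 4.2) before and (1.0, 2.4) after, so it travelled √(1.0² + 1.8²) ≈ 2.1 units.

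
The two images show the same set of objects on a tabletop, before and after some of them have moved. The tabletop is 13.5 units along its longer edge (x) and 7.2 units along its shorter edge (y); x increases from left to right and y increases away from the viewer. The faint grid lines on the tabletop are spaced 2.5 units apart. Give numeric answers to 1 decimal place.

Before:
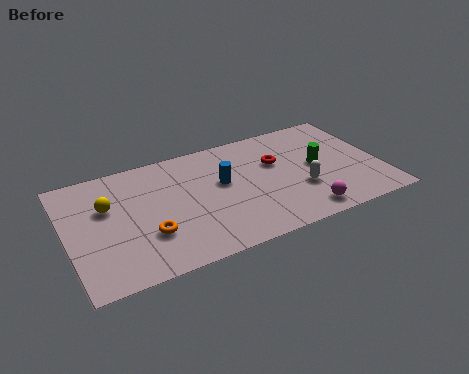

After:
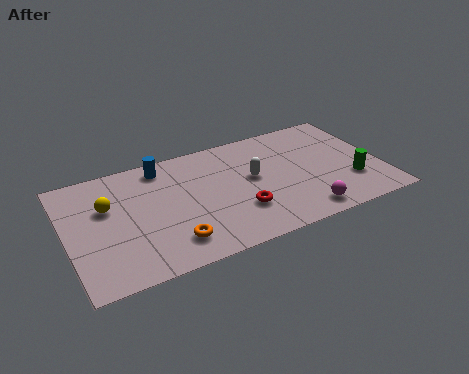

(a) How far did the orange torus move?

1.2

The orange torus was near (3.3, 2.3) before and (4.2, 1.5) after, so it travelled √(0.9² + 0.8²) ≈ 1.2 units.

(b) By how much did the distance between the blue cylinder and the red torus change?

+2.5

They were about 2.4 units apart before and 4.9 after — 2.5 units further apart.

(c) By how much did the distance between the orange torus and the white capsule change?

-2.1

The distance was about 6.6 in the first image and 4.5 in the second, so they moved 2.1 units closer together.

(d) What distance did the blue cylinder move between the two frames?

3.1

From (6.7, 4.2) to (4.3, 6.2), the blue cylinder covered √(2.4² + 2.0²) ≈ 3.1 units.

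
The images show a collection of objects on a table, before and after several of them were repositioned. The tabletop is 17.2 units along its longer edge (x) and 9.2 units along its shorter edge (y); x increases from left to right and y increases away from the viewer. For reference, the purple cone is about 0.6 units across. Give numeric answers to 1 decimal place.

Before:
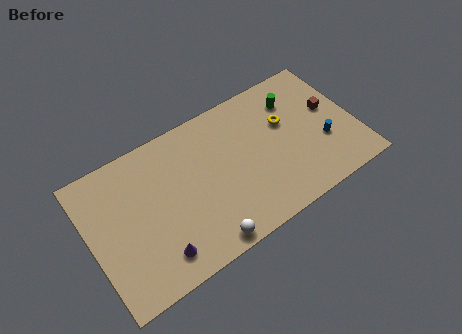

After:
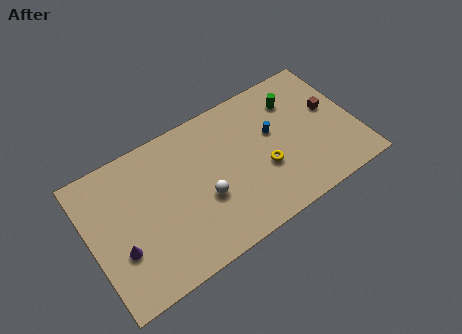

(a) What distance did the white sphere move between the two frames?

2.7

The white sphere moved from about (6.7, 0.9) to (7.2, 3.6), a distance of √(0.5² + 2.7²) ≈ 2.7.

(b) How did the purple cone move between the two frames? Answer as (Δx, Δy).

(-2.1, 1.5)

The purple cone was at about (3.8, 1.7) and moved to about (1.7, 3.2).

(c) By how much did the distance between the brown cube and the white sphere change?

-1.3

They were about 10.1 units apart before and 8.8 after — 1.3 units closer together.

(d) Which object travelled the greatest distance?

the blue cylinder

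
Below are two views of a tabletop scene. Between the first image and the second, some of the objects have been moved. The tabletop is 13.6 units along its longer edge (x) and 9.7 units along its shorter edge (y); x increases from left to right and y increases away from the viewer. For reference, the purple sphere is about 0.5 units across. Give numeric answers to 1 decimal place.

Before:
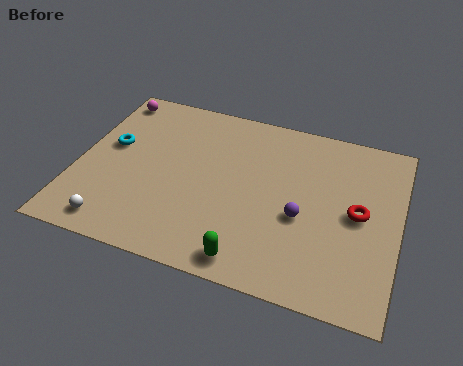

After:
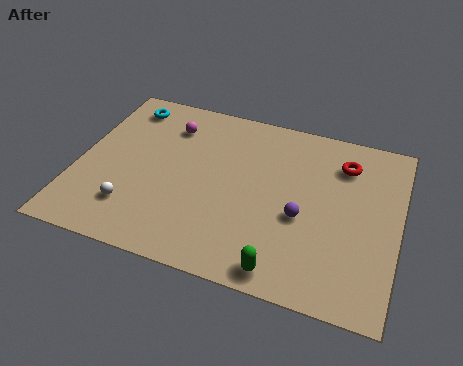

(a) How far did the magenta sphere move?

2.9

From (0.9, 8.5) to (3.6, 7.5), the magenta sphere covered √(2.7² + 1.0²) ≈ 2.9 units.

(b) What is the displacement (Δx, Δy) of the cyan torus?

(0.3, 2.6)

From the two frames, the cyan torus sits at roughly (1.3, 5.6) before and (1.6, 8.2) after.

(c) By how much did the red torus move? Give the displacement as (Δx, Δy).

(-0.8, 2.6)

From the two frames, the red torus sits at roughly (11.9, 4.9) before and (11.1, 7.5) after.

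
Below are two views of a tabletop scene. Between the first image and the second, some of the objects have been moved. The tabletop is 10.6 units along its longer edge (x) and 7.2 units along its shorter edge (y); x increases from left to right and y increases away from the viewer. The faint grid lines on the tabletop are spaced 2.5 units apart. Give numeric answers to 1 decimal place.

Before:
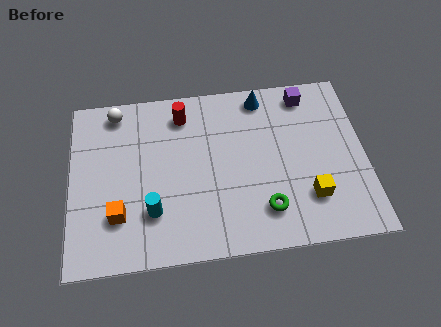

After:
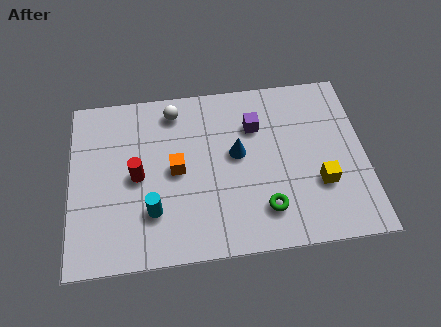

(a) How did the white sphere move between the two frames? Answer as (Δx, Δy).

(2.1, -0.2)

The white sphere was at about (1.7, 6.3) and moved to about (3.8, 6.1).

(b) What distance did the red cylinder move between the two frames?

2.9

From (4.1, 5.9) to (2.4, 3.5), the red cylinder covered √(1.7² + 2.4²) ≈ 2.9 units.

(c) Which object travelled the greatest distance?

the red cylinder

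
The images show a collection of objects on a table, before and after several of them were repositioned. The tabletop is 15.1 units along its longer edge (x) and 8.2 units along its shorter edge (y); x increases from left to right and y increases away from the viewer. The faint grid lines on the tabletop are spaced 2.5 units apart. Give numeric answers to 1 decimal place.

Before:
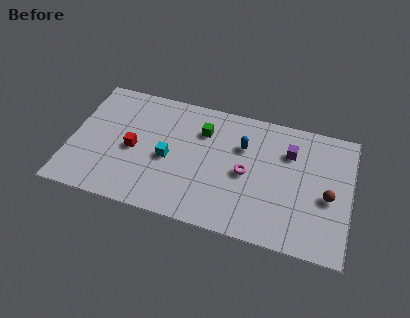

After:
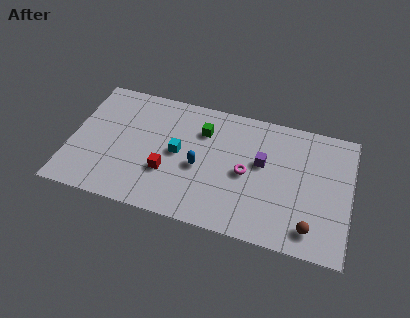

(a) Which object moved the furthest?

the blue capsule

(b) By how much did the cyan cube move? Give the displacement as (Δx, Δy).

(0.5, 0.5)

From the two frames, the cyan cube sits at roughly (5.3, 3.7) before and (5.8, 4.2) after.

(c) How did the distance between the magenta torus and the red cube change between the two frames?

-1.8

They were about 6.1 units apart before and 4.3 after — 1.8 units closer together.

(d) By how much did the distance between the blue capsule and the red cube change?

-4.2

The distance was about 6.1 in the first image and 1.9 in the second, so they moved 4.2 units closer together.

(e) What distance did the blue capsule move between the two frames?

3.0

The blue capsule moved from about (9.2, 5.6) to (7.0, 3.6), a distance of √(2.2² + 2.0²) ≈ 3.0.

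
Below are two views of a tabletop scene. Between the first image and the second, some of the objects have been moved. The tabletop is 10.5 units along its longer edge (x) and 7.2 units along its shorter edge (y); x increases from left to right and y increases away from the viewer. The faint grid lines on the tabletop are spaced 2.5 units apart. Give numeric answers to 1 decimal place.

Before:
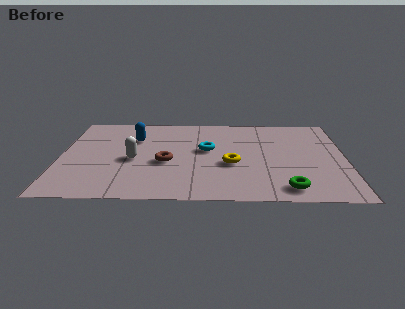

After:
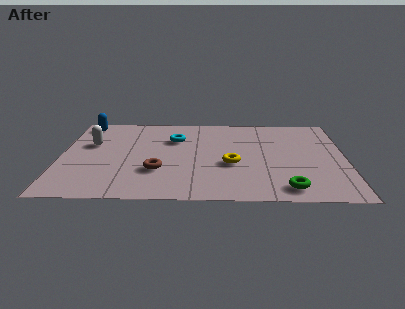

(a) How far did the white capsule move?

2.1

The white capsule moved from about (2.7, 3.2) to (1.1, 4.5), a distance of √(1.6² + 1.3²) ≈ 2.1.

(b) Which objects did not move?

the green torus and the yellow torus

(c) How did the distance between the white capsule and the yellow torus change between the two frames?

+1.8

The distance was about 3.6 in the first image and 5.4 in the second, so they moved 1.8 units further apart.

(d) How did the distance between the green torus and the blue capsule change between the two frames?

+2.3

The distance was about 6.9 in the first image and 9.2 in the second, so they moved 2.3 units further apart.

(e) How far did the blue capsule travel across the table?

2.3

The blue capsule moved from about (2.7, 5.0) to (0.8, 6.3), a distance of √(1.9² + 1.3²) ≈ 2.3.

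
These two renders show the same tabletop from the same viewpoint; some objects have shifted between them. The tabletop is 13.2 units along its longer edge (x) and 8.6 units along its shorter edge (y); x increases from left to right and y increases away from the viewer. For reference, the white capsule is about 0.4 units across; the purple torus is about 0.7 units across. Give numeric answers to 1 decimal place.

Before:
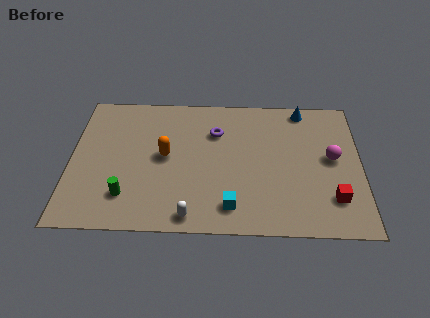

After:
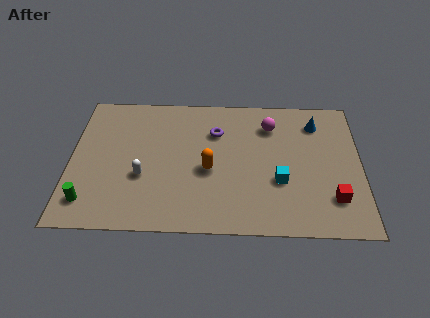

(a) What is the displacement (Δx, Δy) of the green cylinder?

(-1.7, -0.4)

The green cylinder started near (2.6, 2.0) and ended near (0.9, 1.6).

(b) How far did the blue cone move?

1.1

The blue cone was near (10.6, 7.7) before and (11.2, 6.8) after, so it travelled √(0.6² + 0.9²) ≈ 1.1 units.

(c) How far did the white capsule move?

3.2

From (5.5, 0.9) to (3.3, 3.2), the white capsule covered √(2.2² + 2.3²) ≈ 3.2 units.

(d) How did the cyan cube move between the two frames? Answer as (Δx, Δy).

(2.2, 1.6)

The cyan cube started near (7.3, 1.5) and ended near (9.5, 3.1).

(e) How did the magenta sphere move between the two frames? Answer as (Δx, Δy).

(-2.8, 2.0)

The magenta sphere was at about (11.9, 4.6) and moved to about (9.1, 6.6).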